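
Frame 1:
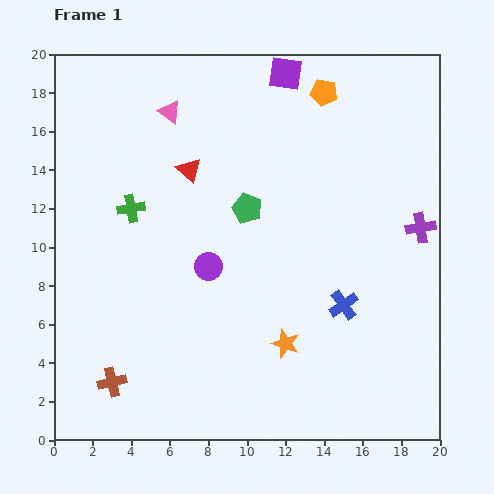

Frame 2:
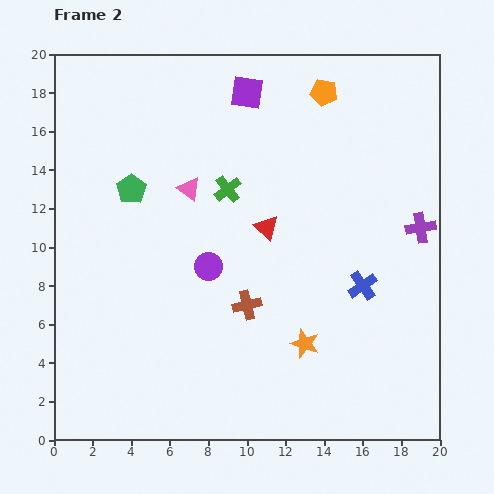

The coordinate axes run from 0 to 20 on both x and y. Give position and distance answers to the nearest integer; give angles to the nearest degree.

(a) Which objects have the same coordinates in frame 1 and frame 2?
the orange pentagon, the purple circle, the purple cross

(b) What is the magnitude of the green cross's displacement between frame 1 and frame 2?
5

The green cross moved from (4, 12) to (9, 13), a distance of √(5² + 1²) ≈ 5.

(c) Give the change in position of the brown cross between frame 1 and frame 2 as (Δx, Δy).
(7, 4)

The brown cross was at (3, 3) in frame 1 and (10, 7) in frame 2.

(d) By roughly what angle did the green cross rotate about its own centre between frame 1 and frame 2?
28° counter-clockwise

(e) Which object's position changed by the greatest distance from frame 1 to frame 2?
the brown cross

(moved 8; next 6)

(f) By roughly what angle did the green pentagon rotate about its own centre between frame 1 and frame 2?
15° clockwise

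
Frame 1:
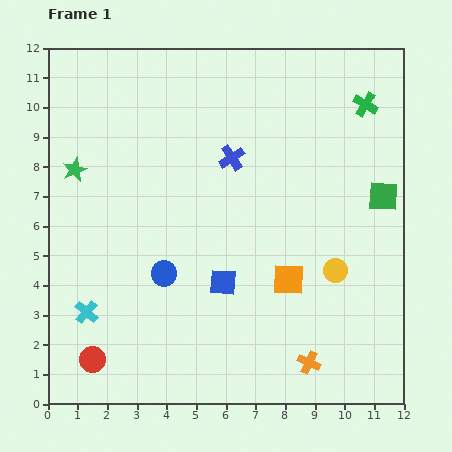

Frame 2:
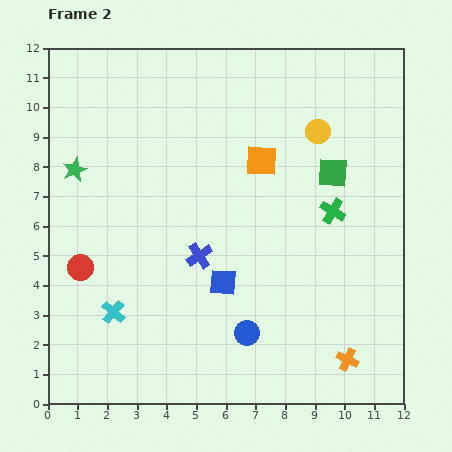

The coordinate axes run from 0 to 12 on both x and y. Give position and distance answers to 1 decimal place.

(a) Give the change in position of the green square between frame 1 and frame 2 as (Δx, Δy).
(-1.7, 0.8)

The green square was at (11.3, 7.0) in frame 1 and (9.6, 7.8) in frame 2.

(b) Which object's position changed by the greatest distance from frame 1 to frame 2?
the yellow circle

(moved 4.7; next 4.1)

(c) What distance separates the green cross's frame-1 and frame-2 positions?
3.8

The green cross moved from (10.7, 10.1) to (9.6, 6.5), a distance of √(1.1² + 3.6²) ≈ 3.8.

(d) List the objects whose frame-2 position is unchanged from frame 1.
the green star, the blue square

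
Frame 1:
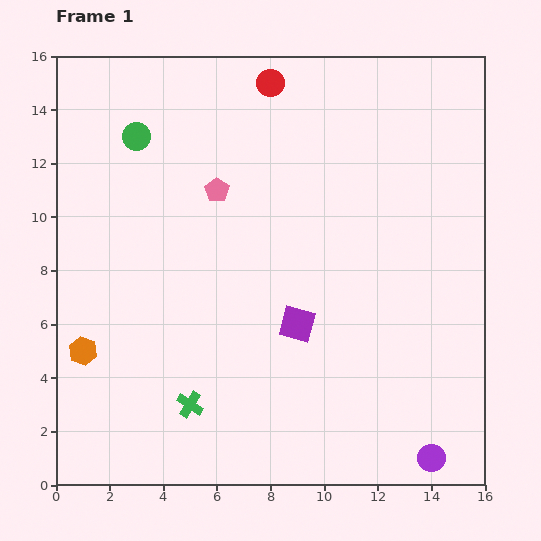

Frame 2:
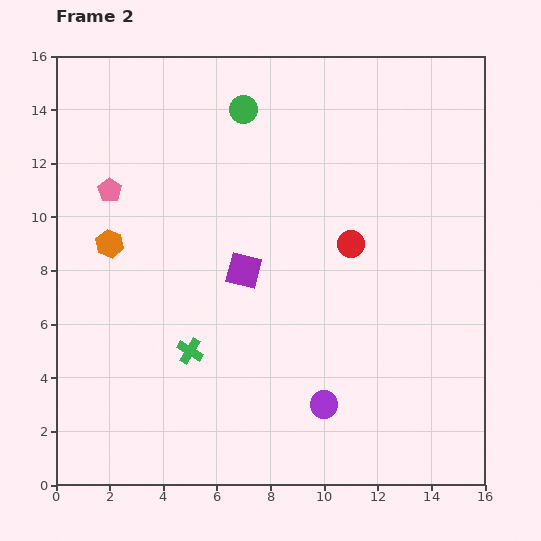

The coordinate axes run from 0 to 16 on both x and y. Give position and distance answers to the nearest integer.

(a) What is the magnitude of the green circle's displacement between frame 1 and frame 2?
4

The green circle moved from (3, 13) to (7, 14), a distance of √(4² + 1²) ≈ 4.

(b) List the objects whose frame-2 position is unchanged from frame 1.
none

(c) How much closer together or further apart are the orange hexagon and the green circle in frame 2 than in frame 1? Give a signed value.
-1

Distance in frame 1: 8. Distance in frame 2: 7.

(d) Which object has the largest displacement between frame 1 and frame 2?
the red circle

(moved 7; next 4)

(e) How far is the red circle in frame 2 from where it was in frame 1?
7

The red circle moved from (8, 15) to (11, 9), a distance of √(3² + 6²) ≈ 7.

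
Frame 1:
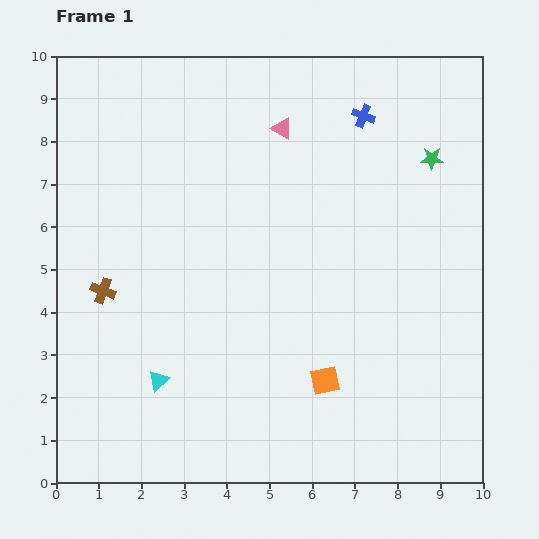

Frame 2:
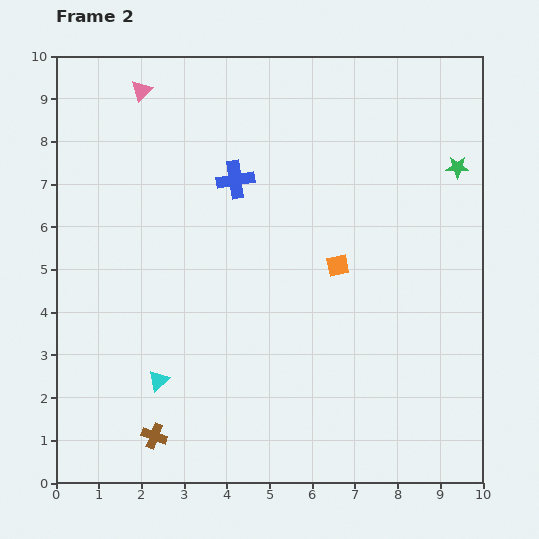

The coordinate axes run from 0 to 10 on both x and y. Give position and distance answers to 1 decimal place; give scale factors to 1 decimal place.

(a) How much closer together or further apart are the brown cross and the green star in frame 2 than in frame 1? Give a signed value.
+1.2

Distance in frame 1: 8.3. Distance in frame 2: 9.5.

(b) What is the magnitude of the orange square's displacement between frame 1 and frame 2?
2.7

The orange square moved from (6.3, 2.4) to (6.6, 5.1), a distance of √(0.3² + 2.7²) ≈ 2.7.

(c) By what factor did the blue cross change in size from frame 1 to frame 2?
1.6×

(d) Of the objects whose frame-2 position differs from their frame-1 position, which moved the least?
the green star

(moved 0.6)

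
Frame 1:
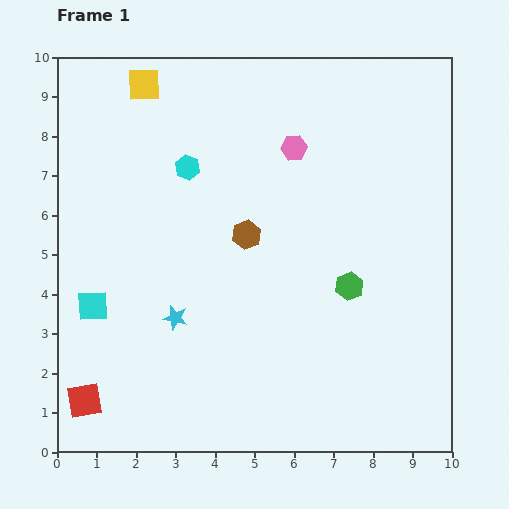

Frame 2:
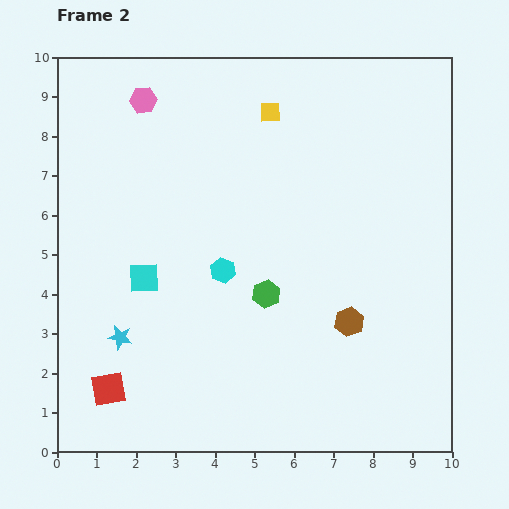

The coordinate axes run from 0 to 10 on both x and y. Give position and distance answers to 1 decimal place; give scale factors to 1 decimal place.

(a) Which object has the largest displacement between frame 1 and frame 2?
the pink hexagon

(moved 4.0; next 3.4)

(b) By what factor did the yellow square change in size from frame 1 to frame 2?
0.6×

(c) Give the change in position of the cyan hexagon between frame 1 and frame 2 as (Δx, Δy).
(0.9, -2.6)

The cyan hexagon was at (3.3, 7.2) in frame 1 and (4.2, 4.6) in frame 2.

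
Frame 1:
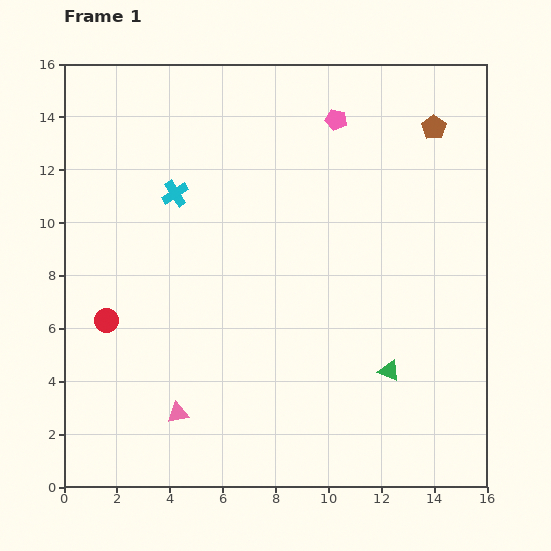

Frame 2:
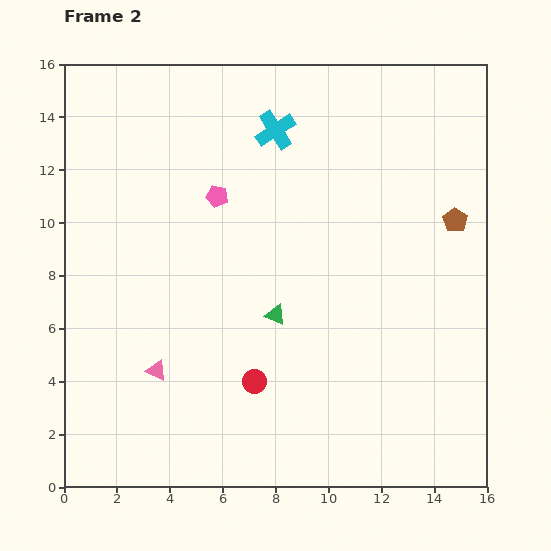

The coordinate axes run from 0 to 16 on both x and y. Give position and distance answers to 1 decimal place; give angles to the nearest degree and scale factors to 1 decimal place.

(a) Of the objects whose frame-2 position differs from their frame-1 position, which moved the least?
the pink triangle

(moved 1.8)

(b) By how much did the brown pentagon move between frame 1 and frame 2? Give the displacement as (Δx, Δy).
(0.8, -3.5)

The brown pentagon was at (14.0, 13.6) in frame 1 and (14.8, 10.1) in frame 2.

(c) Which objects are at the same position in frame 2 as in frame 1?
none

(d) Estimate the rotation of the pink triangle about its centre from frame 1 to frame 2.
36° clockwise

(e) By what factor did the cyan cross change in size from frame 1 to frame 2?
1.5×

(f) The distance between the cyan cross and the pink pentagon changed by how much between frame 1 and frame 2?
-3.4

Distance in frame 1: 6.7. Distance in frame 2: 3.3.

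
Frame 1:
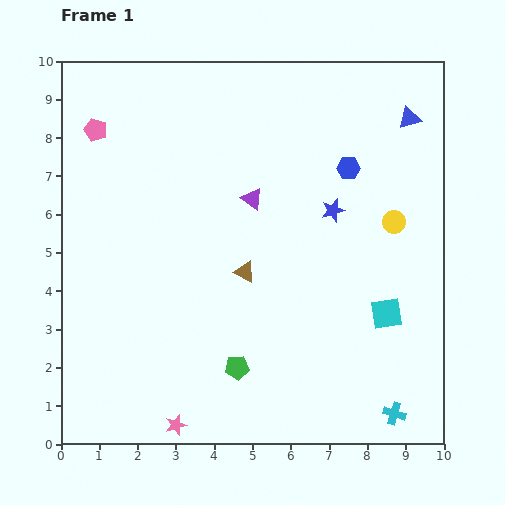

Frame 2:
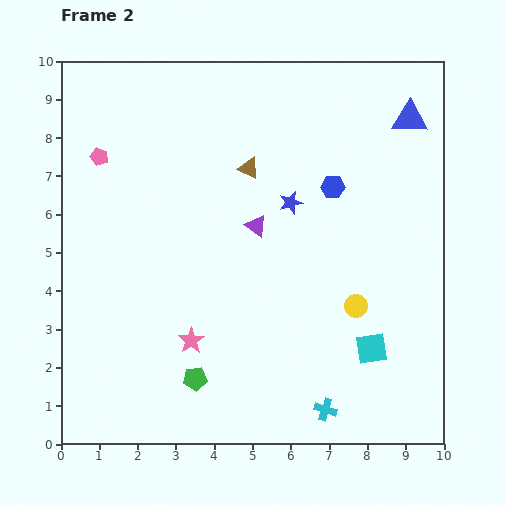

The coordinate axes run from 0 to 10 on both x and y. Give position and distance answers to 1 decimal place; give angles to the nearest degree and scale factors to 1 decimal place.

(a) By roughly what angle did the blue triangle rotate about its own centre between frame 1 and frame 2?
19° clockwise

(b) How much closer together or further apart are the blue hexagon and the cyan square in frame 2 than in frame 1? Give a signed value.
+0.4

Distance in frame 1: 3.9. Distance in frame 2: 4.3.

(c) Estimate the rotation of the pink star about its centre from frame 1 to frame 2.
17° counter-clockwise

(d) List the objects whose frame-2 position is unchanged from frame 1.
the blue triangle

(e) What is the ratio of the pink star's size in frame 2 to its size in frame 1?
1.3×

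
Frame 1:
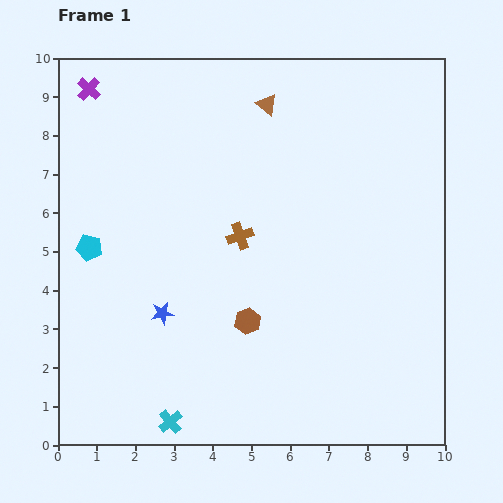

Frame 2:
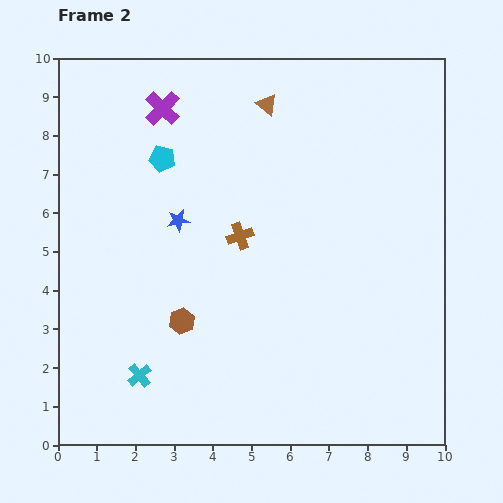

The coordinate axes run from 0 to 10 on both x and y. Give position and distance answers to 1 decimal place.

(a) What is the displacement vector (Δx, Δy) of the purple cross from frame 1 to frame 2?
(1.9, -0.5)

The purple cross was at (0.8, 9.2) in frame 1 and (2.7, 8.7) in frame 2.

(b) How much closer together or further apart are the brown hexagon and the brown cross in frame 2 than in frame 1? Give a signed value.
+0.5

Distance in frame 1: 2.2. Distance in frame 2: 2.7.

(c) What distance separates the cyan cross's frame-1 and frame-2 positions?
1.4

The cyan cross moved from (2.9, 0.6) to (2.1, 1.8), a distance of √(0.8² + 1.2²) ≈ 1.4.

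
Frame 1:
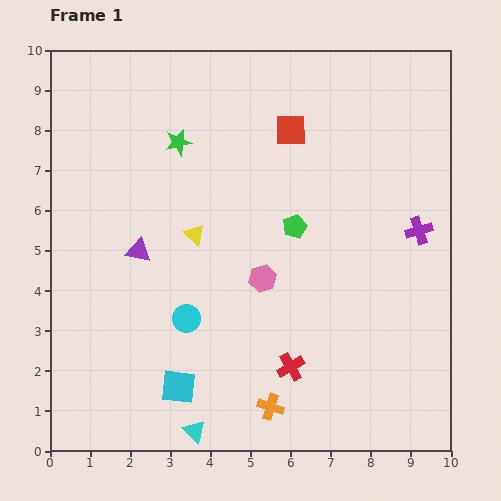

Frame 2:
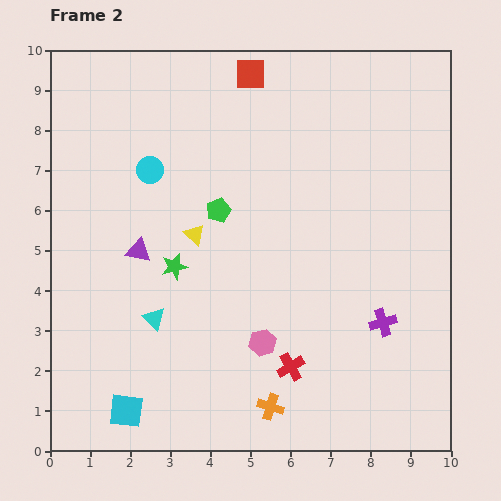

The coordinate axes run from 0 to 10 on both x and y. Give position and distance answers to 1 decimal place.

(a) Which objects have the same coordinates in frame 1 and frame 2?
the purple triangle, the yellow triangle, the red cross, the orange cross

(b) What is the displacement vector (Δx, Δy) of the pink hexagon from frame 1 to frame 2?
(0.0, -1.6)

The pink hexagon was at (5.3, 4.3) in frame 1 and (5.3, 2.7) in frame 2.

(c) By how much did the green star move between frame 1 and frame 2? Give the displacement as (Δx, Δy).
(-0.1, -3.1)

The green star was at (3.2, 7.7) in frame 1 and (3.1, 4.6) in frame 2.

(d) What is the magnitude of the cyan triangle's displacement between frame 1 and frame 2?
3.0

The cyan triangle moved from (3.6, 0.5) to (2.6, 3.3), a distance of √(1.0² + 2.8²) ≈ 3.0.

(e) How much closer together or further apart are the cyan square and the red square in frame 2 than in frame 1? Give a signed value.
+2.0

Distance in frame 1: 7.0. Distance in frame 2: 9.0.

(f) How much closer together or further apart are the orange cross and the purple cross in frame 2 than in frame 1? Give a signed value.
-2.2

Distance in frame 1: 5.7. Distance in frame 2: 3.5.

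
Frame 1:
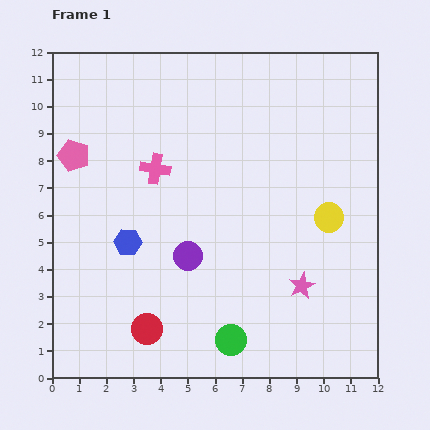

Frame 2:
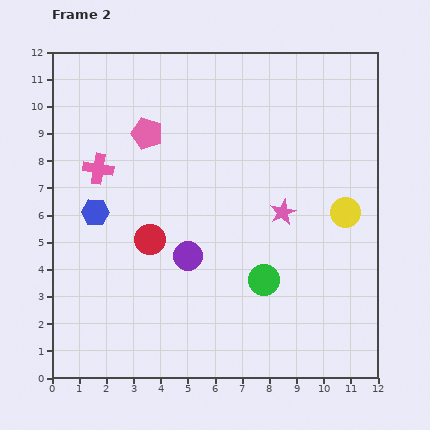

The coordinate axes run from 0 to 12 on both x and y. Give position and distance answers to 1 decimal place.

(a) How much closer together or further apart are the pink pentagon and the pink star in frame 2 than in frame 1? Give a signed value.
-3.9

Distance in frame 1: 9.7. Distance in frame 2: 5.8.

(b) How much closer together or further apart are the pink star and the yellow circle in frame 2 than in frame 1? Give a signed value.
-0.4

Distance in frame 1: 2.7. Distance in frame 2: 2.3.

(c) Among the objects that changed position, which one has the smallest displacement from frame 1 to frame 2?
the yellow circle

(moved 0.6)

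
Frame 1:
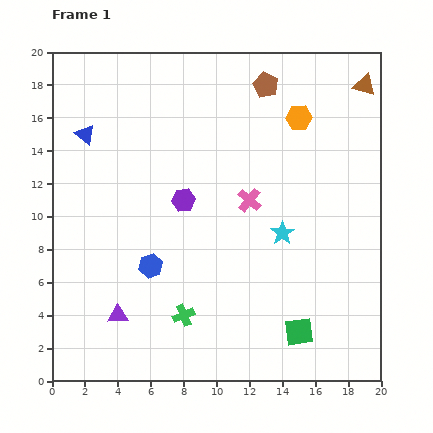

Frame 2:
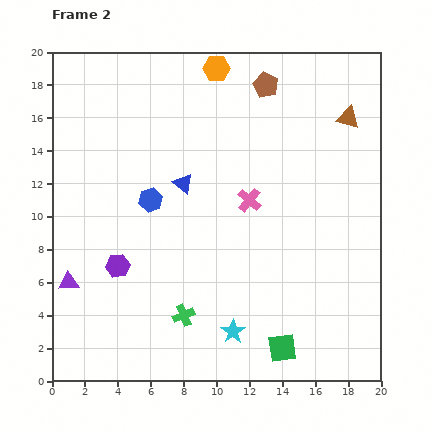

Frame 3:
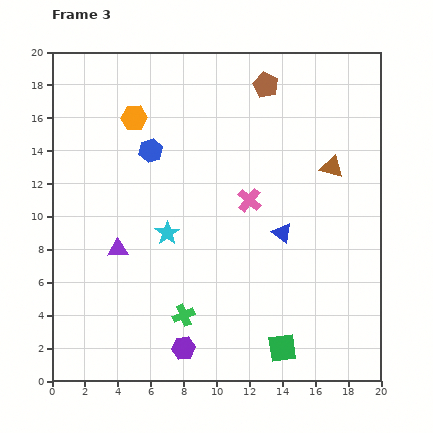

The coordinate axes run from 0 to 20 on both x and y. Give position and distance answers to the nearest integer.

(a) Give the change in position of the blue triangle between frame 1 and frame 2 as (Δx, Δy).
(6, -3)

The blue triangle was at (2, 15) in frame 1 and (8, 12) in frame 2.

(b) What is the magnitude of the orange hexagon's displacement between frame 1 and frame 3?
10

The orange hexagon moved from (15, 16) to (5, 16), a distance of √(10² + 0²) ≈ 10.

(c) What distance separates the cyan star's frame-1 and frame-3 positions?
7

The cyan star moved from (14, 9) to (7, 9), a distance of √(7² + 0²) ≈ 7.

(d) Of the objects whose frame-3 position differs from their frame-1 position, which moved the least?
the green square

(moved 1)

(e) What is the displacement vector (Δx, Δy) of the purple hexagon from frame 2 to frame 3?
(4, -5)

The purple hexagon was at (4, 7) in frame 2 and (8, 2) in frame 3.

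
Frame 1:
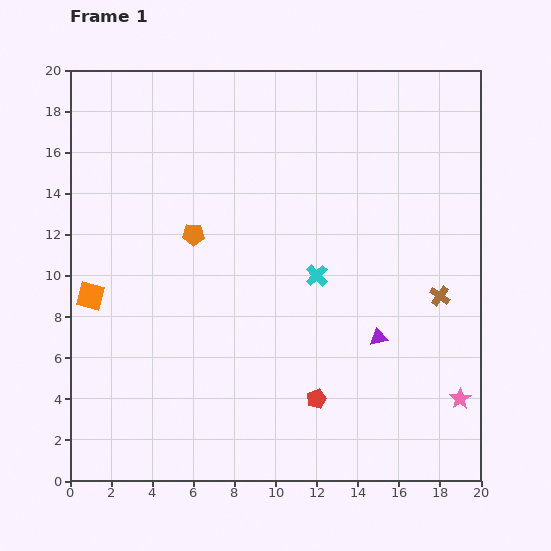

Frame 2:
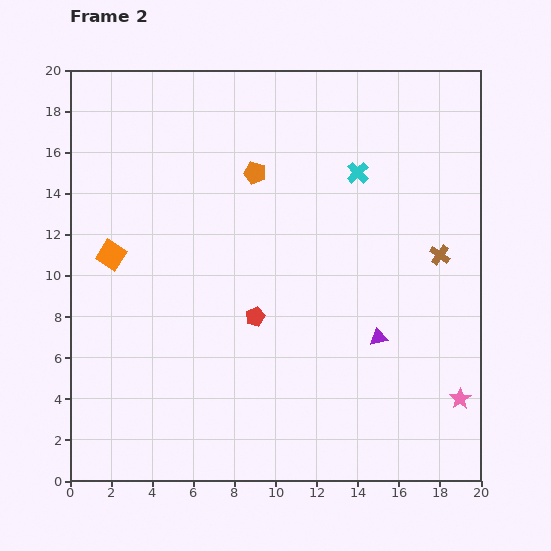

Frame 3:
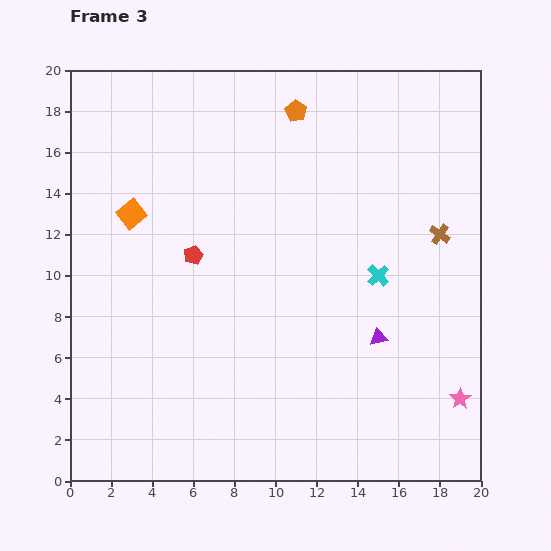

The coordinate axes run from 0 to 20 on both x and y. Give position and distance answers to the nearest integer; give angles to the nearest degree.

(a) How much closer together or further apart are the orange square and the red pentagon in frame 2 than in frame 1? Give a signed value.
-4

Distance in frame 1: 12. Distance in frame 2: 8.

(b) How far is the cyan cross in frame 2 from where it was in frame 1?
5

The cyan cross moved from (12, 10) to (14, 15), a distance of √(2² + 5²) ≈ 5.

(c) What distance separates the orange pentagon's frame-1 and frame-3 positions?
8

The orange pentagon moved from (6, 12) to (11, 18), a distance of √(5² + 6²) ≈ 8.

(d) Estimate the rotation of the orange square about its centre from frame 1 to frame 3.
37° clockwise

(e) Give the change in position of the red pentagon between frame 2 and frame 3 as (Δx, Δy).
(-3, 3)

The red pentagon was at (9, 8) in frame 2 and (6, 11) in frame 3.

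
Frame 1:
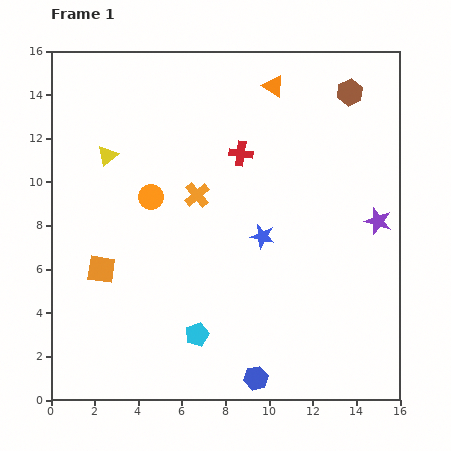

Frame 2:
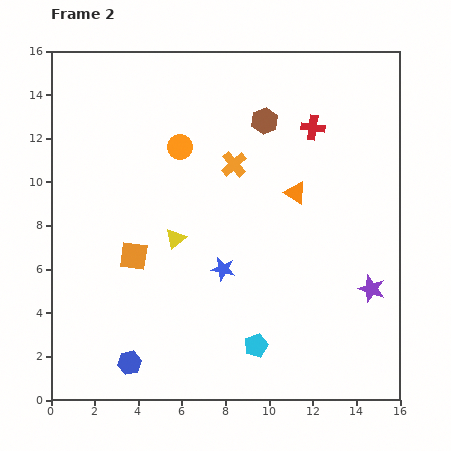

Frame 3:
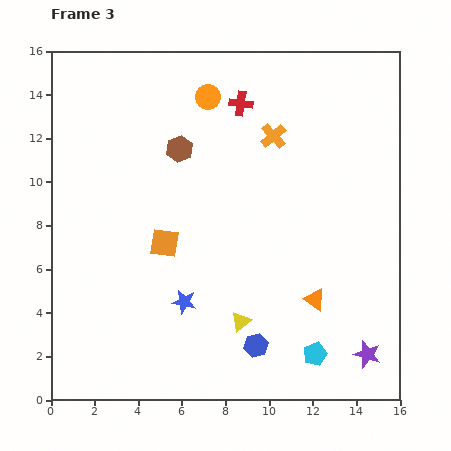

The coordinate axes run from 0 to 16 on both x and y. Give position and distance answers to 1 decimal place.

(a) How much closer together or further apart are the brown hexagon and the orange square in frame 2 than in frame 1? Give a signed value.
-5.4

Distance in frame 1: 14.0. Distance in frame 2: 8.6.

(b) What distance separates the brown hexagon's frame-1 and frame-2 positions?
4.1

The brown hexagon moved from (13.7, 14.1) to (9.8, 12.8), a distance of √(3.9² + 1.3²) ≈ 4.1.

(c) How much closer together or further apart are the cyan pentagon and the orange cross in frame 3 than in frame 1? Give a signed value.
+3.8

Distance in frame 1: 6.4. Distance in frame 3: 10.2.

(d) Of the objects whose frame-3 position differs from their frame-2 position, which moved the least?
the orange square

(moved 1.5)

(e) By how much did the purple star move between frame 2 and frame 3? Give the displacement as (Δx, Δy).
(-0.2, -3.0)

The purple star was at (14.7, 5.1) in frame 2 and (14.5, 2.1) in frame 3.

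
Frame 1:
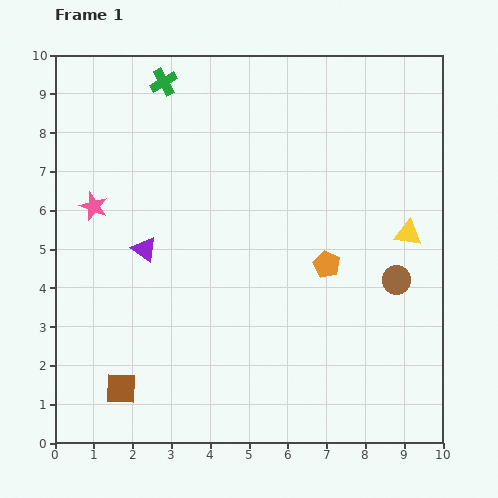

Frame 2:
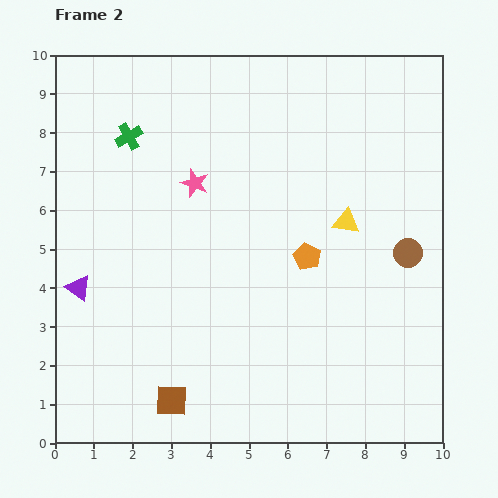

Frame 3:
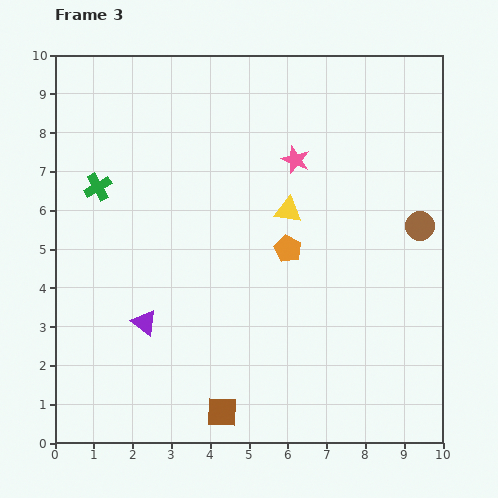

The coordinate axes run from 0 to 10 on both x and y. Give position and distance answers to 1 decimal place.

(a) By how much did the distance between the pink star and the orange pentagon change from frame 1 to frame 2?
-2.7

Distance in frame 1: 6.2. Distance in frame 2: 3.5.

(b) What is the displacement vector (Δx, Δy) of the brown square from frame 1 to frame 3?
(2.6, -0.6)

The brown square was at (1.7, 1.4) in frame 1 and (4.3, 0.8) in frame 3.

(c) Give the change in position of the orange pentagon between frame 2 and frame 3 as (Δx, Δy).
(-0.5, 0.2)

The orange pentagon was at (6.5, 4.8) in frame 2 and (6.0, 5.0) in frame 3.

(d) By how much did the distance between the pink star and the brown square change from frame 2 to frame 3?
+1.2

Distance in frame 2: 5.6. Distance in frame 3: 6.8.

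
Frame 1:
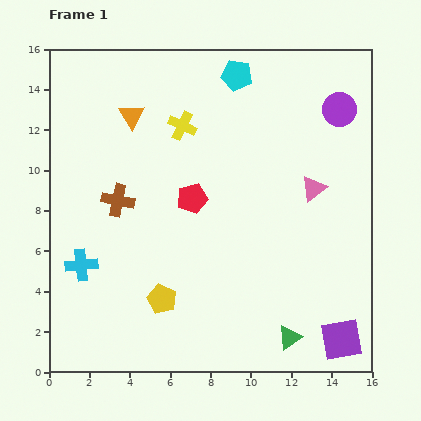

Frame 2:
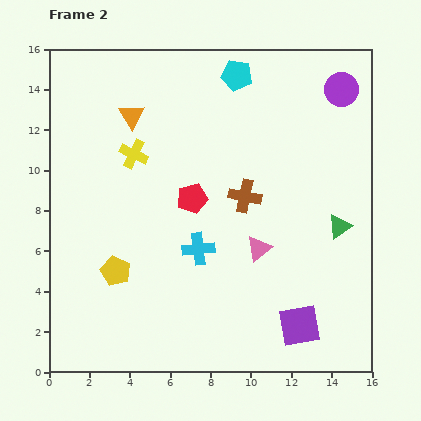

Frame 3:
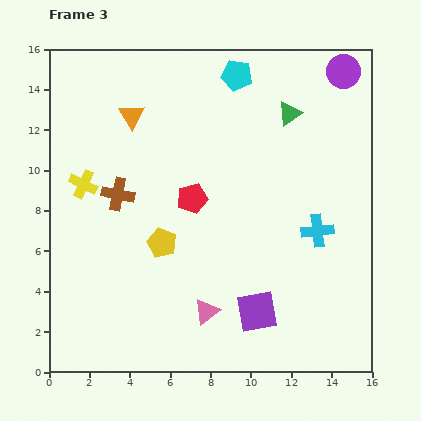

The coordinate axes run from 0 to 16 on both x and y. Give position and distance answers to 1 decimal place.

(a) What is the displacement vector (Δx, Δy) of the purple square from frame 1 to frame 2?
(-2.1, 0.7)

The purple square was at (14.5, 1.6) in frame 1 and (12.4, 2.3) in frame 2.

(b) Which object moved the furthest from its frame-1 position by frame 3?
the cyan cross

(moved 11.8; next 11.1)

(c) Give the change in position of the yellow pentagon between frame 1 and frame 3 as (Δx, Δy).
(0.0, 2.8)

The yellow pentagon was at (5.6, 3.6) in frame 1 and (5.6, 6.4) in frame 3.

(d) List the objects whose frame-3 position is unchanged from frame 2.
the red pentagon, the cyan pentagon, the orange triangle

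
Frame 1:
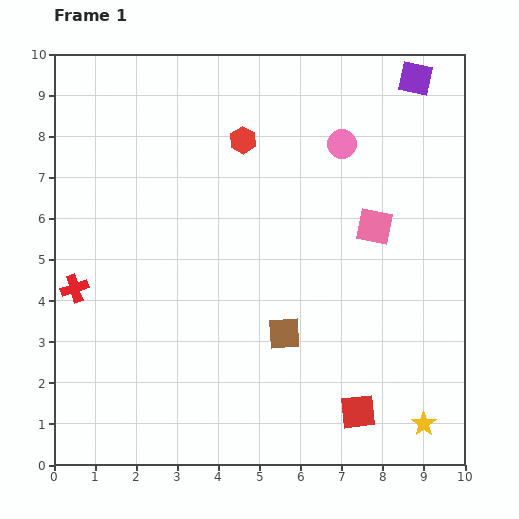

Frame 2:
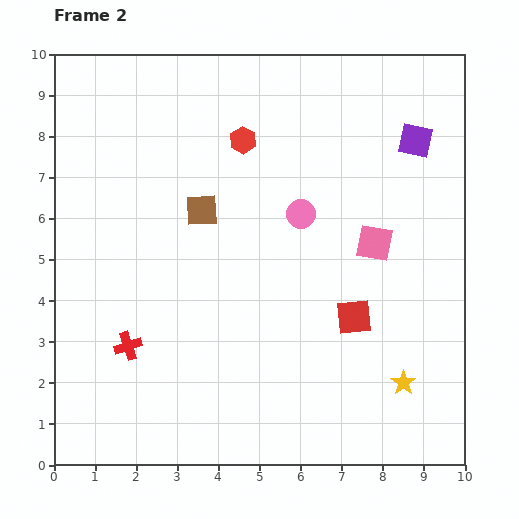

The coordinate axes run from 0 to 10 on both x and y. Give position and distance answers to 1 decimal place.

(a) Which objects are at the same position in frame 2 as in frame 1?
the red hexagon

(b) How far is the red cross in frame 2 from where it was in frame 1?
1.9

The red cross moved from (0.5, 4.3) to (1.8, 2.9), a distance of √(1.3² + 1.4²) ≈ 1.9.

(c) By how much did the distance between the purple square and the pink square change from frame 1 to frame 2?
-1.0

Distance in frame 1: 3.7. Distance in frame 2: 2.7.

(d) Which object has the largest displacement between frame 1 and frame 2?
the brown square

(moved 3.6; next 2.3)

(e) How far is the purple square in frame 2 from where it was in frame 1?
1.5

The purple square moved from (8.8, 9.4) to (8.8, 7.9), a distance of √(0.0² + 1.5²) ≈ 1.5.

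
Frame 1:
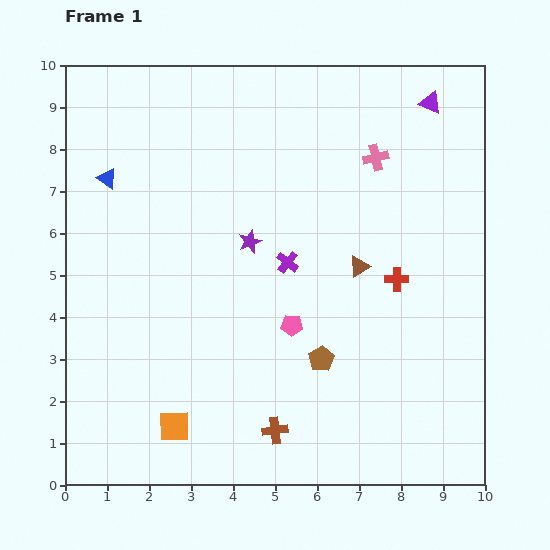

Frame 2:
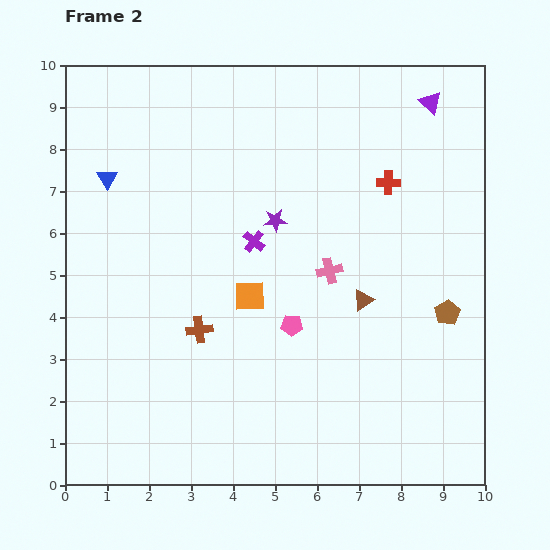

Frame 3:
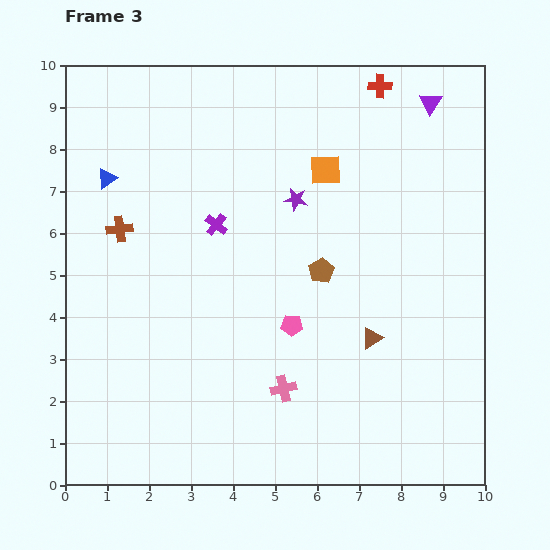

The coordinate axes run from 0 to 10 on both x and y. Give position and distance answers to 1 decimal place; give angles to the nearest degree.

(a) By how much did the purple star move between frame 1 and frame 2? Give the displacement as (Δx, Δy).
(0.6, 0.5)

The purple star was at (4.4, 5.8) in frame 1 and (5.0, 6.3) in frame 2.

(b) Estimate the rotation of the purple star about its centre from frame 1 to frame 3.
31° clockwise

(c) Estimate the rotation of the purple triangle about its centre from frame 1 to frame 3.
38° clockwise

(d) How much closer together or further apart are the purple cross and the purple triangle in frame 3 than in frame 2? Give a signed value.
+0.6

Distance in frame 2: 5.3. Distance in frame 3: 5.9.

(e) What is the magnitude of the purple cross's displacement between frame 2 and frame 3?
1.0

The purple cross moved from (4.5, 5.8) to (3.6, 6.2), a distance of √(0.9² + 0.4²) ≈ 1.0.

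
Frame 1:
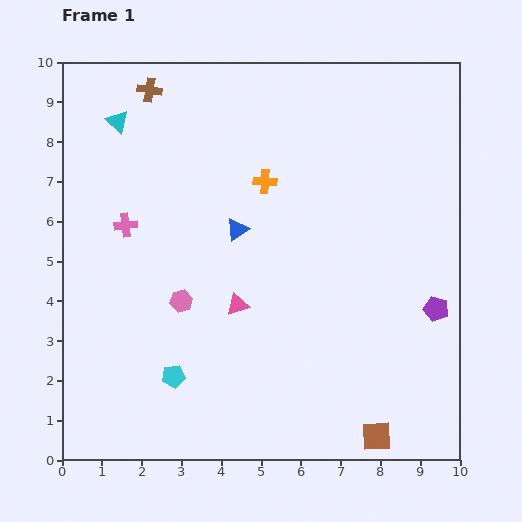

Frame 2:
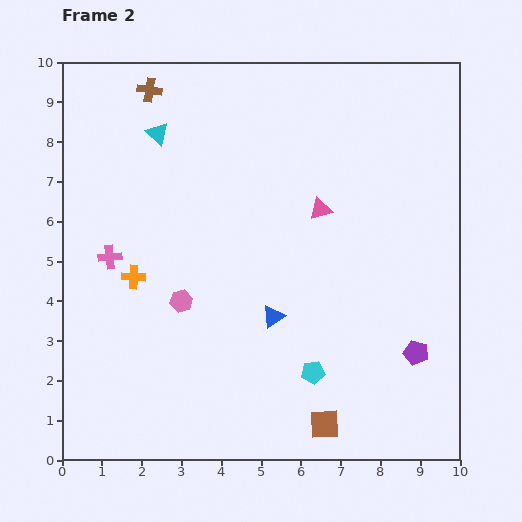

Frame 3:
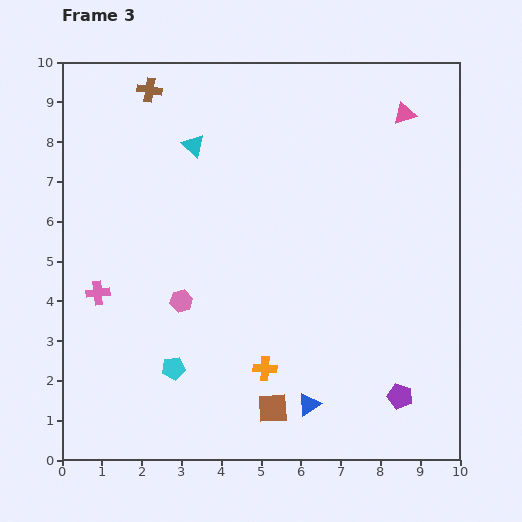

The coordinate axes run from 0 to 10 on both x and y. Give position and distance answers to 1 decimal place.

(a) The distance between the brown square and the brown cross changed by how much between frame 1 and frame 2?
-0.9

Distance in frame 1: 10.4. Distance in frame 2: 9.5.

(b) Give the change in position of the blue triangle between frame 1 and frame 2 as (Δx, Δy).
(0.9, -2.2)

The blue triangle was at (4.4, 5.8) in frame 1 and (5.3, 3.6) in frame 2.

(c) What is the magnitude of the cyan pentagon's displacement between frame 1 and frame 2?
3.5

The cyan pentagon moved from (2.8, 2.1) to (6.3, 2.2), a distance of √(3.5² + 0.1²) ≈ 3.5.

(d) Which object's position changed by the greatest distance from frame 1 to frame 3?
the pink triangle

(moved 6.4; next 4.8)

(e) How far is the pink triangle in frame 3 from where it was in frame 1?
6.4

The pink triangle moved from (4.4, 3.9) to (8.6, 8.7), a distance of √(4.2² + 4.8²) ≈ 6.4.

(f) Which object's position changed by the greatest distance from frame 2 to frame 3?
the orange cross

(moved 4.0; next 3.5)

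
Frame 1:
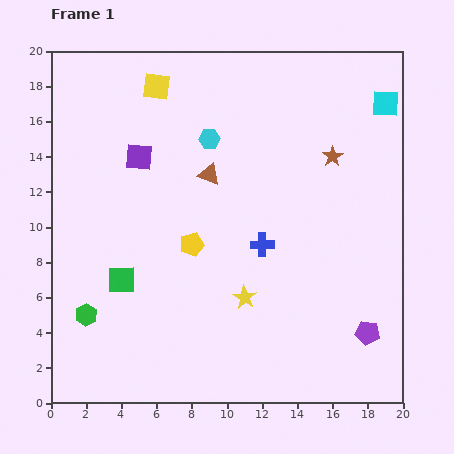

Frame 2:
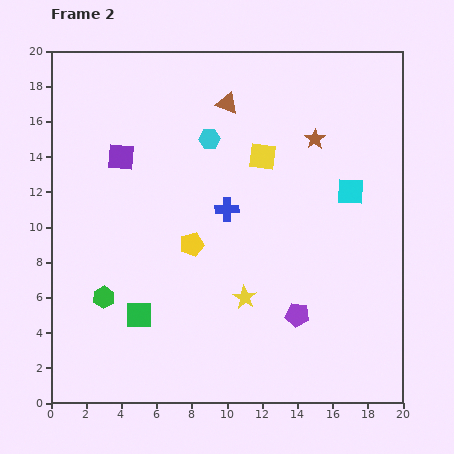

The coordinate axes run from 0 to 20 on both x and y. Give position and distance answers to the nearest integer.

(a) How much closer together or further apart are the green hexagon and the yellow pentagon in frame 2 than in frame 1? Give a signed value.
-1

Distance in frame 1: 7. Distance in frame 2: 6.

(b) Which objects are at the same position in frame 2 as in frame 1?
the cyan hexagon, the yellow pentagon, the yellow star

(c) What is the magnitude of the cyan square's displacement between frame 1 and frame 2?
5

The cyan square moved from (19, 17) to (17, 12), a distance of √(2² + 5²) ≈ 5.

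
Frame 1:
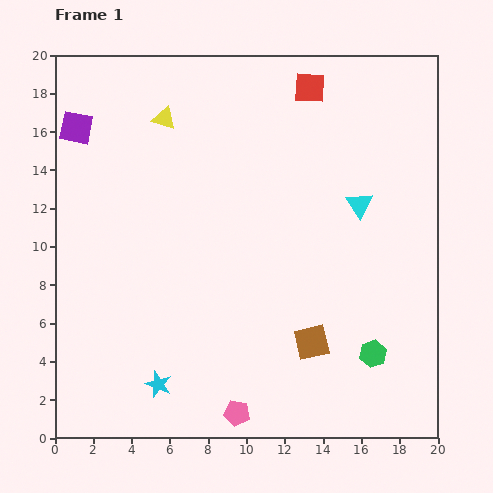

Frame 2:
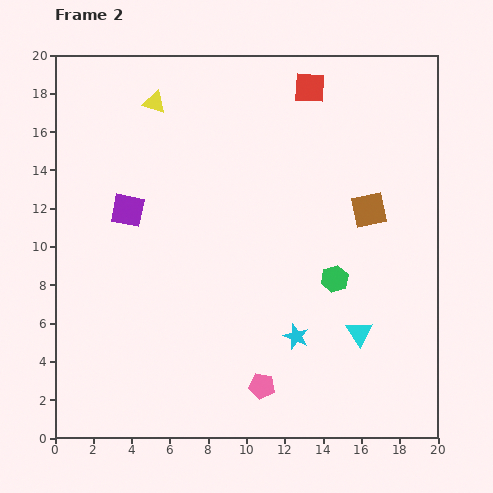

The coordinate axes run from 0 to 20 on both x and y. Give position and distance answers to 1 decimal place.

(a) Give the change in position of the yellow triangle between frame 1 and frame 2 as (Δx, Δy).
(-0.5, 0.8)

The yellow triangle was at (5.7, 16.7) in frame 1 and (5.2, 17.5) in frame 2.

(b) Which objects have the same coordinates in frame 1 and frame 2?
the red square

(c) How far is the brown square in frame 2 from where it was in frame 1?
7.5

The brown square moved from (13.4, 5.0) to (16.4, 11.9), a distance of √(3.0² + 6.9²) ≈ 7.5.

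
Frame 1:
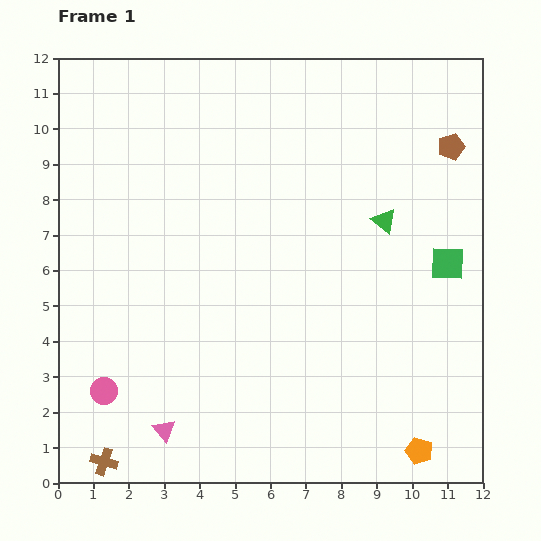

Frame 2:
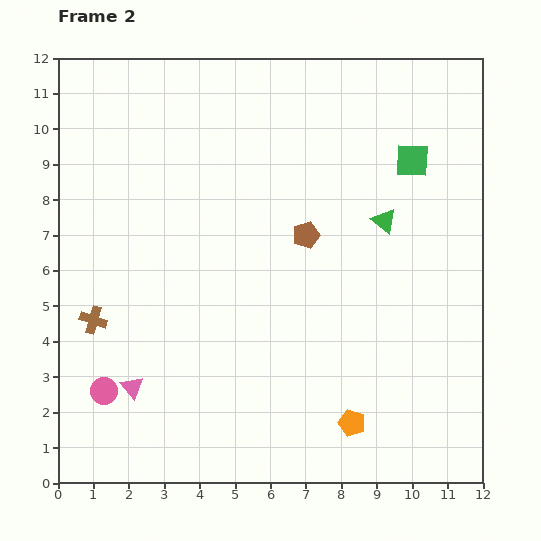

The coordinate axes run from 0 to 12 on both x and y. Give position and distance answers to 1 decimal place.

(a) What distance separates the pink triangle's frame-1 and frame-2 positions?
1.5

The pink triangle moved from (3.0, 1.5) to (2.1, 2.7), a distance of √(0.9² + 1.2²) ≈ 1.5.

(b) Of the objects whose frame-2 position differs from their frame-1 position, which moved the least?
the pink triangle

(moved 1.5)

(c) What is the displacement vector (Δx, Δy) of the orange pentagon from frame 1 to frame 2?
(-1.9, 0.8)

The orange pentagon was at (10.2, 0.9) in frame 1 and (8.3, 1.7) in frame 2.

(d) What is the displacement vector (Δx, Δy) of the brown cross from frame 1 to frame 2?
(-0.3, 4.0)

The brown cross was at (1.3, 0.6) in frame 1 and (1.0, 4.6) in frame 2.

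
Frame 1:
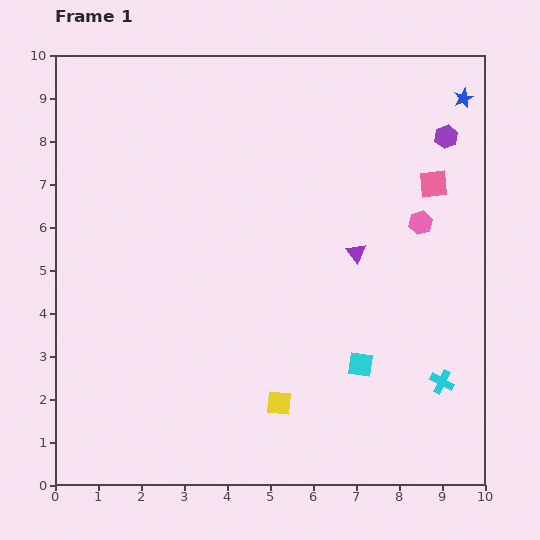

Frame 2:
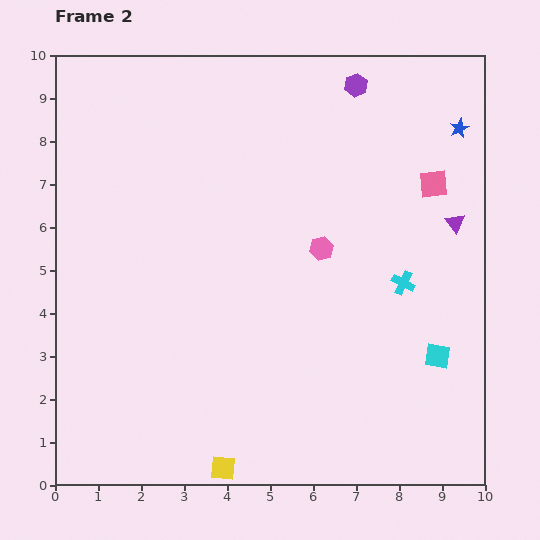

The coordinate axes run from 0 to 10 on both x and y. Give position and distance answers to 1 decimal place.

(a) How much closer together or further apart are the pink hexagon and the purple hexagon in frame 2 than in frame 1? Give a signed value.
+1.8

Distance in frame 1: 2.1. Distance in frame 2: 3.9.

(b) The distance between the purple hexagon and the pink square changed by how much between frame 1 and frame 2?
+1.8

Distance in frame 1: 1.1. Distance in frame 2: 2.9.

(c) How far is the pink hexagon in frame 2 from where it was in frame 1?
2.4

The pink hexagon moved from (8.5, 6.1) to (6.2, 5.5), a distance of √(2.3² + 0.6²) ≈ 2.4.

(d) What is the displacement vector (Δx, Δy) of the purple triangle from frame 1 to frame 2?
(2.3, 0.7)

The purple triangle was at (7.0, 5.4) in frame 1 and (9.3, 6.1) in frame 2.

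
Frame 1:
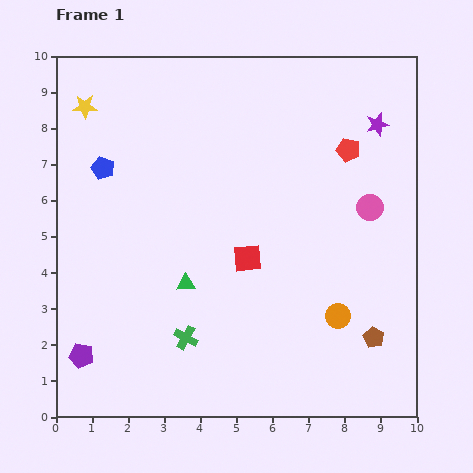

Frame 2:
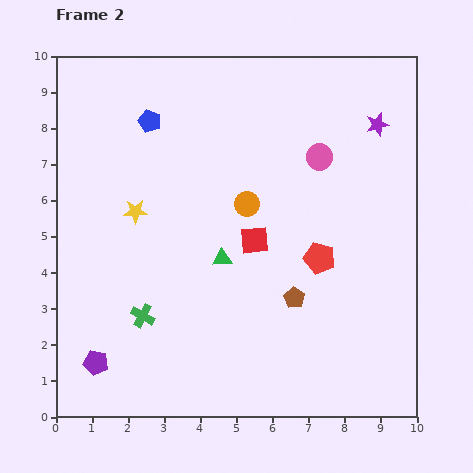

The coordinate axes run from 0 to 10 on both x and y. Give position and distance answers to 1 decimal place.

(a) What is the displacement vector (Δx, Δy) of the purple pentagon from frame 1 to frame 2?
(0.4, -0.2)

The purple pentagon was at (0.7, 1.7) in frame 1 and (1.1, 1.5) in frame 2.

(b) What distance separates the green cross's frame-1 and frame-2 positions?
1.3

The green cross moved from (3.6, 2.2) to (2.4, 2.8), a distance of √(1.2² + 0.6²) ≈ 1.3.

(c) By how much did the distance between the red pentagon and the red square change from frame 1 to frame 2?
-2.2

Distance in frame 1: 4.1. Distance in frame 2: 1.9.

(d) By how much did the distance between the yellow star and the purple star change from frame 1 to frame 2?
-1.0

Distance in frame 1: 8.1. Distance in frame 2: 7.1.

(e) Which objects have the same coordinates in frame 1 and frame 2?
the purple star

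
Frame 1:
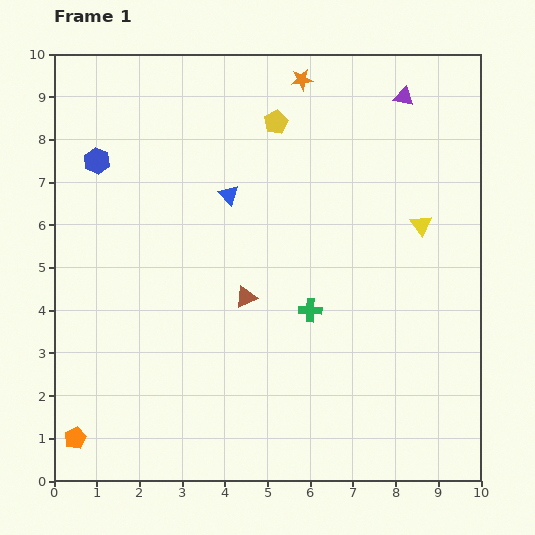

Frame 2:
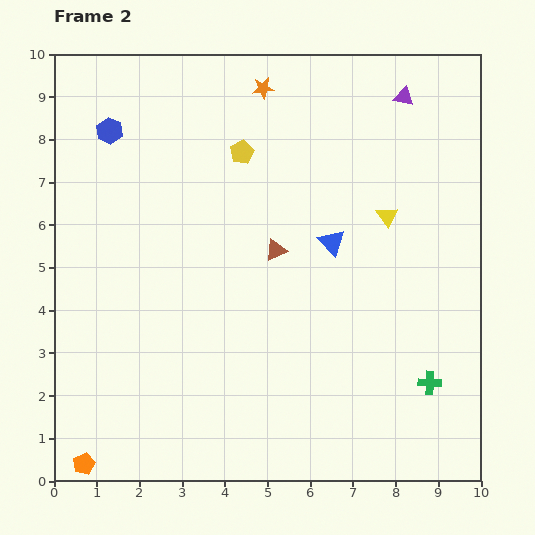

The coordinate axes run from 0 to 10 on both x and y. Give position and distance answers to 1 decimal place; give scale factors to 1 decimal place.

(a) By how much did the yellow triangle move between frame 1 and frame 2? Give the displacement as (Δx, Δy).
(-0.8, 0.2)

The yellow triangle was at (8.6, 6.0) in frame 1 and (7.8, 6.2) in frame 2.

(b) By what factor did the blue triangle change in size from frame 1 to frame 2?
1.3×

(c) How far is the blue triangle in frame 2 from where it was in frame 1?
2.6

The blue triangle moved from (4.1, 6.7) to (6.5, 5.6), a distance of √(2.4² + 1.1²) ≈ 2.6.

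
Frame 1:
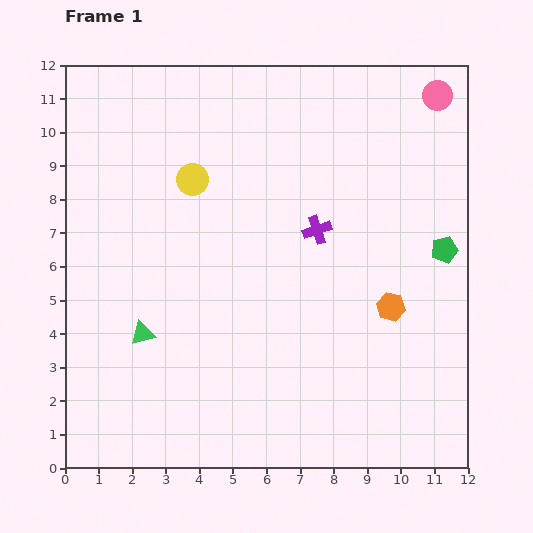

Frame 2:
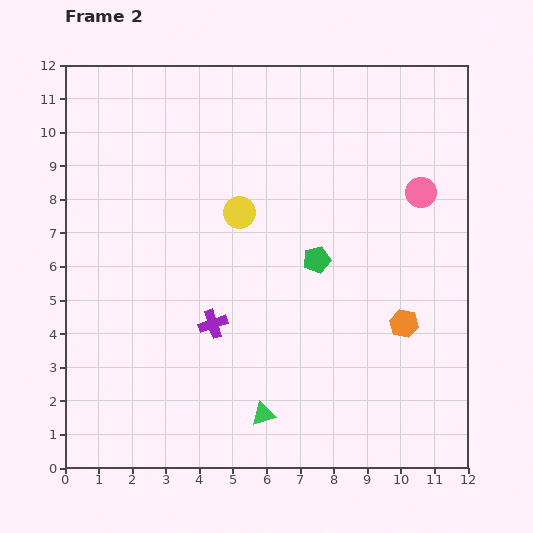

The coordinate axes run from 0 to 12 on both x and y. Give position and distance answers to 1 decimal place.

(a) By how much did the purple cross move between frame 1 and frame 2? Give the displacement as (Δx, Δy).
(-3.1, -2.8)

The purple cross was at (7.5, 7.1) in frame 1 and (4.4, 4.3) in frame 2.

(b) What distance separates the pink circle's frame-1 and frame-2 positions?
2.9

The pink circle moved from (11.1, 11.1) to (10.6, 8.2), a distance of √(0.5² + 2.9²) ≈ 2.9.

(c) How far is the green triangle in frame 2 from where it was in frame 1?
4.3

The green triangle moved from (2.3, 4.0) to (5.9, 1.6), a distance of √(3.6² + 2.4²) ≈ 4.3.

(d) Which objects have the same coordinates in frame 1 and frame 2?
none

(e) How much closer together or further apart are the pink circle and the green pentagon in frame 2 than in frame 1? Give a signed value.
-0.9

Distance in frame 1: 4.6. Distance in frame 2: 3.7.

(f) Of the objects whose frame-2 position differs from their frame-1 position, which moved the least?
the orange hexagon

(moved 0.6)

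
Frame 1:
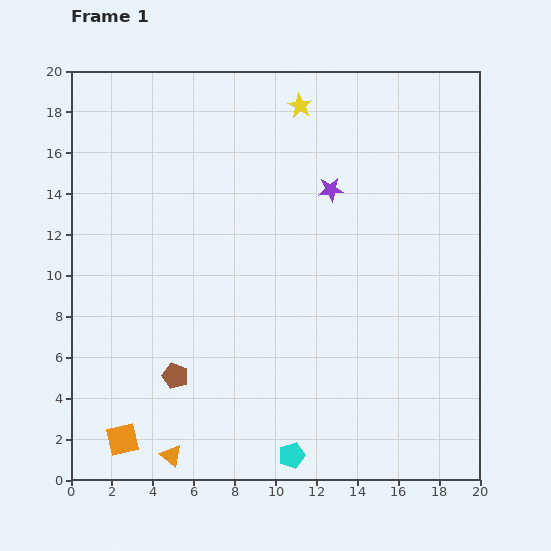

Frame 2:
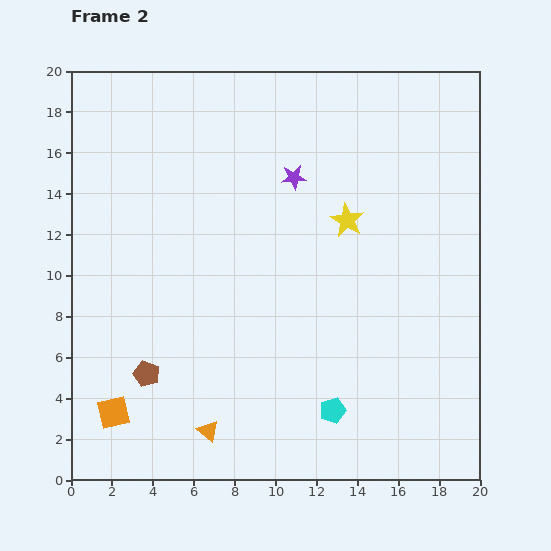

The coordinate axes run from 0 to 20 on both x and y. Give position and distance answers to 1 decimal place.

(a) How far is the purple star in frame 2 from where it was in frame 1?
1.9

The purple star moved from (12.7, 14.2) to (10.9, 14.8), a distance of √(1.8² + 0.6²) ≈ 1.9.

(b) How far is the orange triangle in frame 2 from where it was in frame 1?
2.2

The orange triangle moved from (4.9, 1.2) to (6.7, 2.4), a distance of √(1.8² + 1.2²) ≈ 2.2.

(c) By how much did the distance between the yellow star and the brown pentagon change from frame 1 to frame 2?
-2.2

Distance in frame 1: 14.5. Distance in frame 2: 12.3.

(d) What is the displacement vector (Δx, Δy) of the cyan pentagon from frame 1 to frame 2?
(2.0, 2.2)

The cyan pentagon was at (10.8, 1.2) in frame 1 and (12.8, 3.4) in frame 2.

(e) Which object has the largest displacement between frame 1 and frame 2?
the yellow star

(moved 6.1; next 3.0)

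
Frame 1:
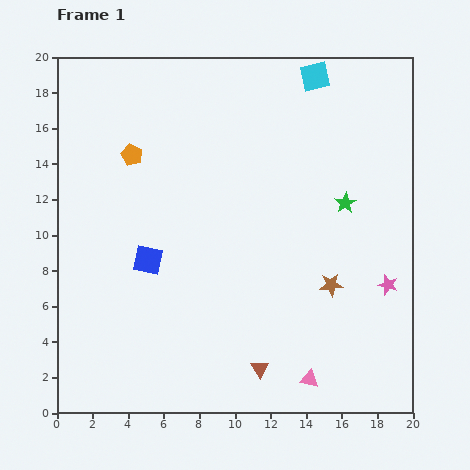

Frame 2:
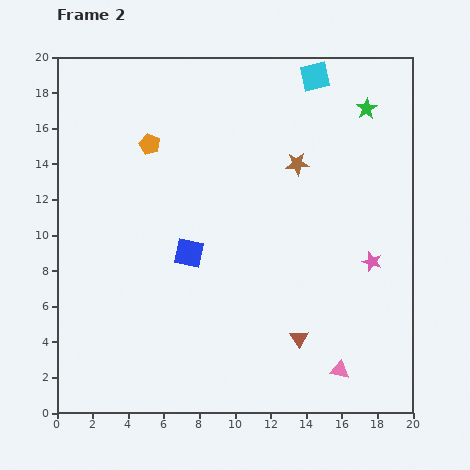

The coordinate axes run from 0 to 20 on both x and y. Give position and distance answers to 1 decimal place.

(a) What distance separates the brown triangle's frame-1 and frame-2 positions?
2.8

The brown triangle moved from (11.4, 2.5) to (13.6, 4.2), a distance of √(2.2² + 1.7²) ≈ 2.8.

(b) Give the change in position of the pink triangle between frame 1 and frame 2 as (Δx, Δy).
(1.7, 0.5)

The pink triangle was at (14.2, 1.9) in frame 1 and (15.9, 2.4) in frame 2.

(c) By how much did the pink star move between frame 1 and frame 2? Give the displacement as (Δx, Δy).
(-0.9, 1.3)

The pink star was at (18.6, 7.2) in frame 1 and (17.7, 8.5) in frame 2.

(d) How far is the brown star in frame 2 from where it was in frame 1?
7.1

The brown star moved from (15.4, 7.2) to (13.5, 14.0), a distance of √(1.9² + 6.8²) ≈ 7.1.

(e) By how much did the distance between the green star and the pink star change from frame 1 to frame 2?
+3.4

Distance in frame 1: 5.2. Distance in frame 2: 8.6.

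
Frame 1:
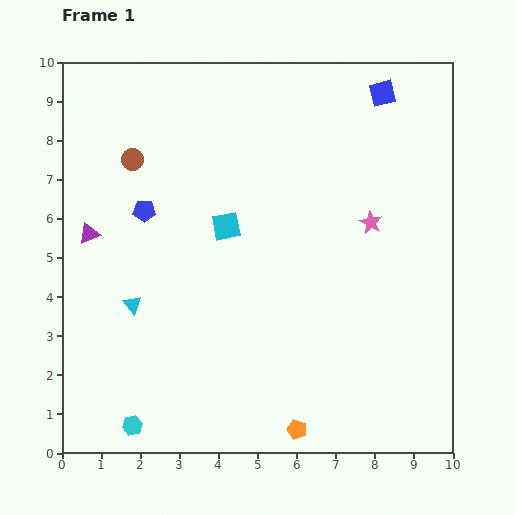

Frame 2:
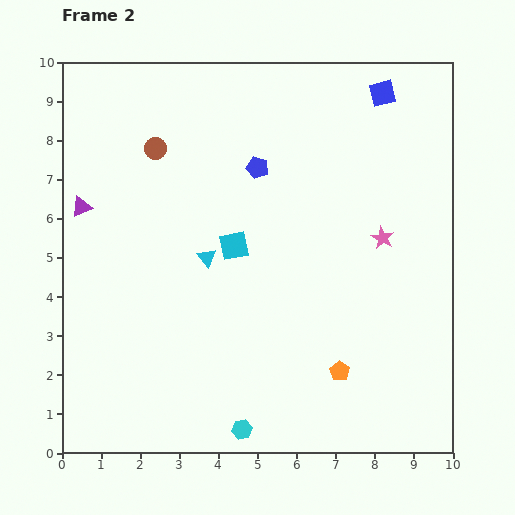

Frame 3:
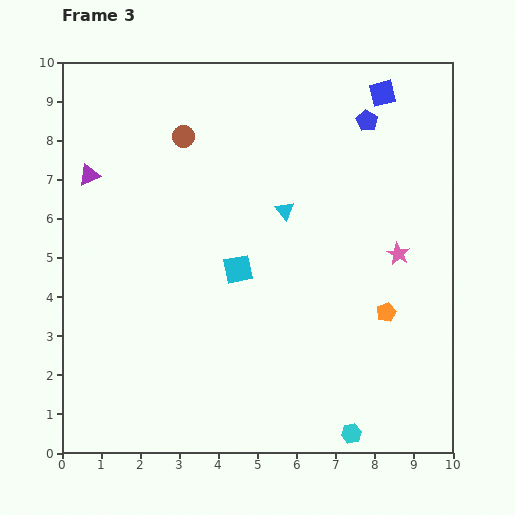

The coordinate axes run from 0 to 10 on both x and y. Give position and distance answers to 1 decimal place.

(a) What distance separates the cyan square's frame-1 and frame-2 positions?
0.5

The cyan square moved from (4.2, 5.8) to (4.4, 5.3), a distance of √(0.2² + 0.5²) ≈ 0.5.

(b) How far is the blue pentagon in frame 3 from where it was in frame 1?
6.1

The blue pentagon moved from (2.1, 6.2) to (7.8, 8.5), a distance of √(5.7² + 2.3²) ≈ 6.1.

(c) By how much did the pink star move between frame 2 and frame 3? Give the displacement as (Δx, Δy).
(0.4, -0.4)

The pink star was at (8.2, 5.5) in frame 2 and (8.6, 5.1) in frame 3.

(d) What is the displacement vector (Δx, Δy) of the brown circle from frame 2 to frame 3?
(0.7, 0.3)

The brown circle was at (2.4, 7.8) in frame 2 and (3.1, 8.1) in frame 3.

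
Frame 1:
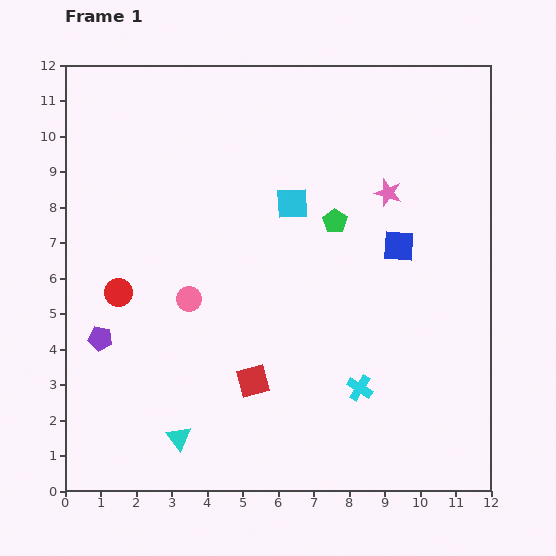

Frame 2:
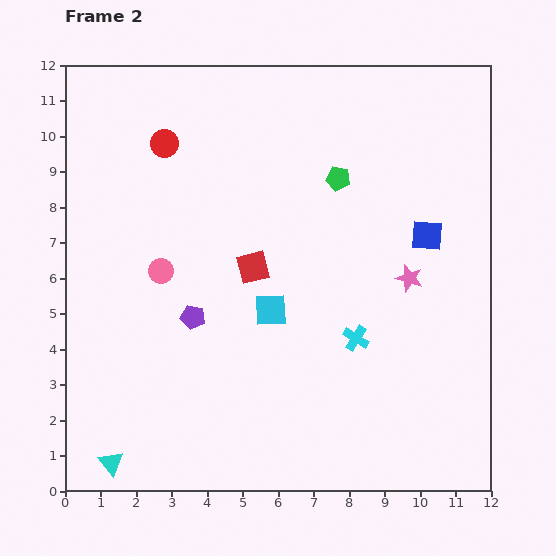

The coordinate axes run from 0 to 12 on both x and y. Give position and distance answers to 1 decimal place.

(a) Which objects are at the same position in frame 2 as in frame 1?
none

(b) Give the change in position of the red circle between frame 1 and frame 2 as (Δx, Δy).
(1.3, 4.2)

The red circle was at (1.5, 5.6) in frame 1 and (2.8, 9.8) in frame 2.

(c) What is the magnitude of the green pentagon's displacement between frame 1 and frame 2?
1.2

The green pentagon moved from (7.6, 7.6) to (7.7, 8.8), a distance of √(0.1² + 1.2²) ≈ 1.2.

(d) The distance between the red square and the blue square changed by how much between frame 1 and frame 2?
-0.6

Distance in frame 1: 5.6. Distance in frame 2: 5.0.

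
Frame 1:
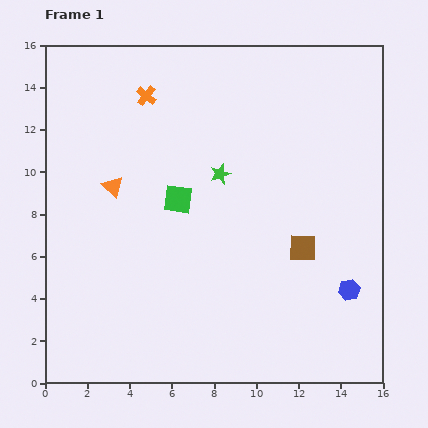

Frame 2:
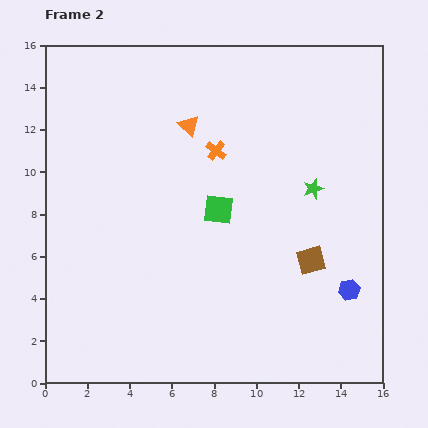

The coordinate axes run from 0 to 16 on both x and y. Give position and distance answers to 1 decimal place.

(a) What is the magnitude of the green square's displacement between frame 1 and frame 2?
2.0

The green square moved from (6.3, 8.7) to (8.2, 8.2), a distance of √(1.9² + 0.5²) ≈ 2.0.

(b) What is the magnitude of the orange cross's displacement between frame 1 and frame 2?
4.2

The orange cross moved from (4.8, 13.6) to (8.1, 11.0), a distance of √(3.3² + 2.6²) ≈ 4.2.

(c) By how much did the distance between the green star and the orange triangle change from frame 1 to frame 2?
+1.5

Distance in frame 1: 5.1. Distance in frame 2: 6.6.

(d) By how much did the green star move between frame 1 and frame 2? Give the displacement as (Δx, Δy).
(4.4, -0.7)

The green star was at (8.3, 9.9) in frame 1 and (12.7, 9.2) in frame 2.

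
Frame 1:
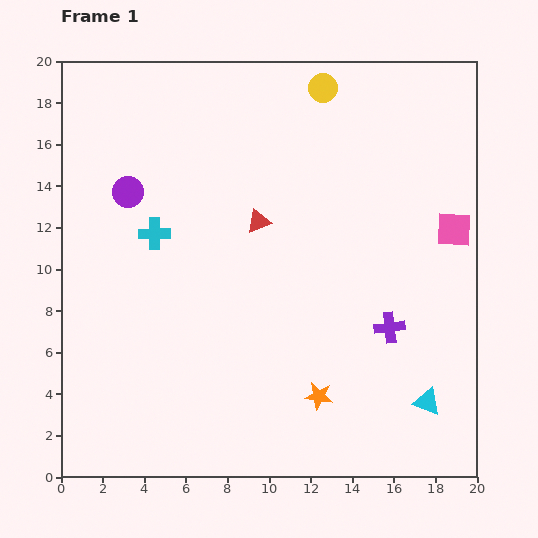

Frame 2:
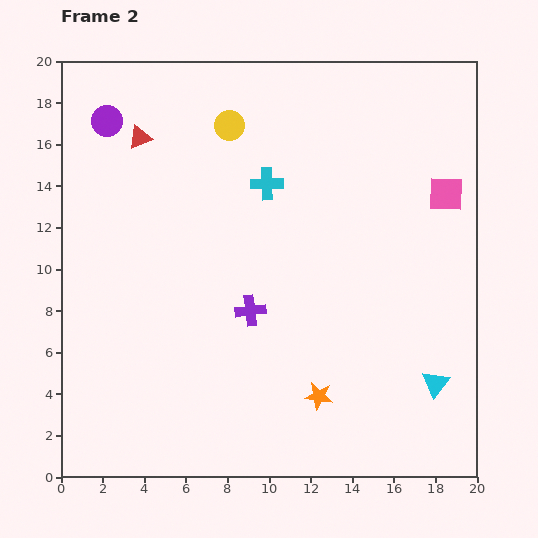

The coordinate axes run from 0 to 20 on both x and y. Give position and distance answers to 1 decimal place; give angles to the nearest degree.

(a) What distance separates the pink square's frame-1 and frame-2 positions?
1.7

The pink square moved from (18.9, 11.9) to (18.5, 13.6), a distance of √(0.4² + 1.7²) ≈ 1.7.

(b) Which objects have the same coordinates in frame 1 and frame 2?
the orange star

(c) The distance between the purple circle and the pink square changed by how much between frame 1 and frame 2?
+0.9

Distance in frame 1: 15.8. Distance in frame 2: 16.7.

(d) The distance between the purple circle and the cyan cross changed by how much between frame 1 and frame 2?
+5.9

Distance in frame 1: 2.4. Distance in frame 2: 8.3.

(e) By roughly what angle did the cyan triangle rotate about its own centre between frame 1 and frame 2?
47° clockwise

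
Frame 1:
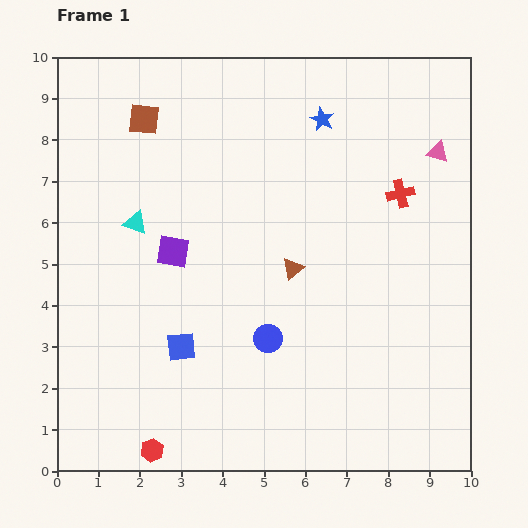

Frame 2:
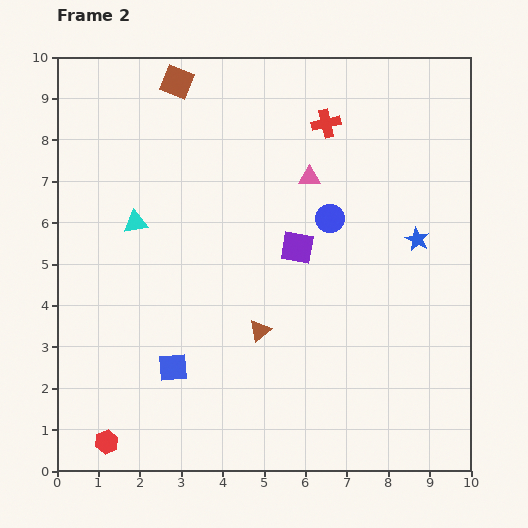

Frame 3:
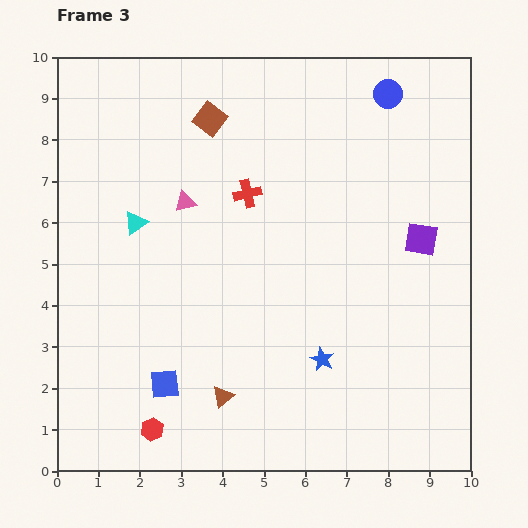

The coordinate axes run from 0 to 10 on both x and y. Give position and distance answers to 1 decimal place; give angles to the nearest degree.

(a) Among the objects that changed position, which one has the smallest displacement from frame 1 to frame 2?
the blue square

(moved 0.5)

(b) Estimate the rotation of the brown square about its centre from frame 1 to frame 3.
31° clockwise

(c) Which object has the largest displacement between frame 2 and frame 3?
the blue star

(moved 3.7; next 3.3)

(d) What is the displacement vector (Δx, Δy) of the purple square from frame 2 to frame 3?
(3.0, 0.2)

The purple square was at (5.8, 5.4) in frame 2 and (8.8, 5.6) in frame 3.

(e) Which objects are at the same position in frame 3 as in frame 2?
the cyan triangle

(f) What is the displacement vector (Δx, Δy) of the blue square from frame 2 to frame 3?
(-0.2, -0.4)

The blue square was at (2.8, 2.5) in frame 2 and (2.6, 2.1) in frame 3.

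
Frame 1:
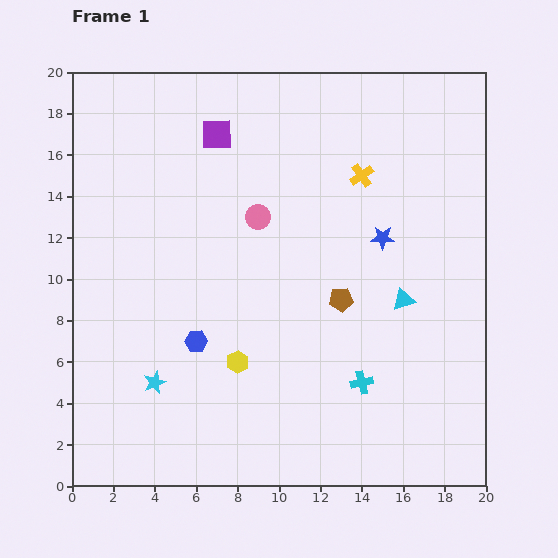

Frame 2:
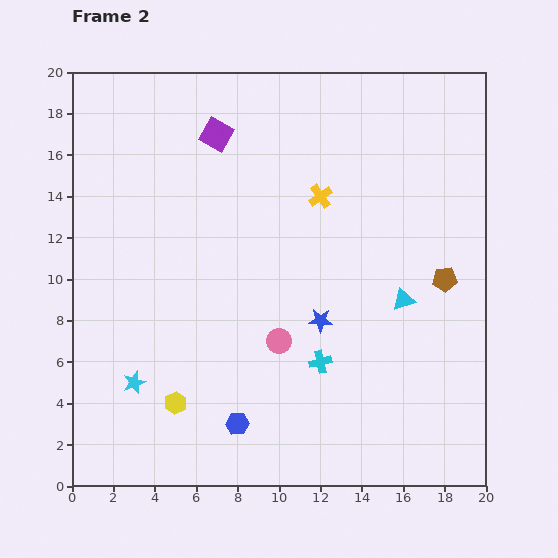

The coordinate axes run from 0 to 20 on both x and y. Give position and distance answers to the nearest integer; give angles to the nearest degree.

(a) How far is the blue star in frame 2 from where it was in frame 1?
5

The blue star moved from (15, 12) to (12, 8), a distance of √(3² + 4²) ≈ 5.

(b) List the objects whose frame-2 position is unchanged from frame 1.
the cyan triangle, the purple square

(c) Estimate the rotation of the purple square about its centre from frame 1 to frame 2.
30° clockwise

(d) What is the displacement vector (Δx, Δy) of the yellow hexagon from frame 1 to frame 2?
(-3, -2)

The yellow hexagon was at (8, 6) in frame 1 and (5, 4) in frame 2.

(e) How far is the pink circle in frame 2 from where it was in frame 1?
6

The pink circle moved from (9, 13) to (10, 7), a distance of √(1² + 6²) ≈ 6.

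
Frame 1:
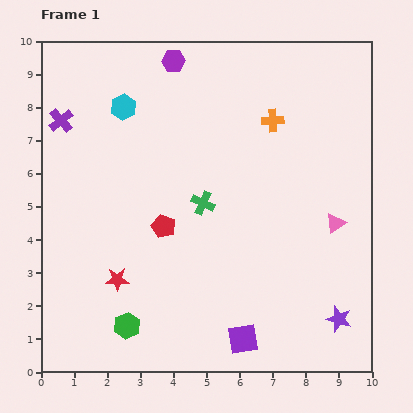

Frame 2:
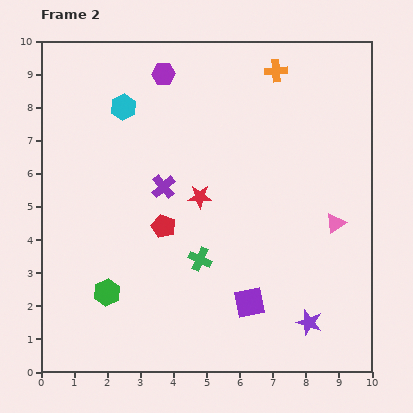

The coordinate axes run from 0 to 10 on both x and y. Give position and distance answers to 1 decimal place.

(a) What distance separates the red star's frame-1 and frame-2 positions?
3.5

The red star moved from (2.3, 2.8) to (4.8, 5.3), a distance of √(2.5² + 2.5²) ≈ 3.5.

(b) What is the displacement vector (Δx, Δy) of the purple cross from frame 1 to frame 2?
(3.1, -2.0)

The purple cross was at (0.6, 7.6) in frame 1 and (3.7, 5.6) in frame 2.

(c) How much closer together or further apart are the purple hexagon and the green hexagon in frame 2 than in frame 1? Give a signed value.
-1.3

Distance in frame 1: 8.1. Distance in frame 2: 6.8.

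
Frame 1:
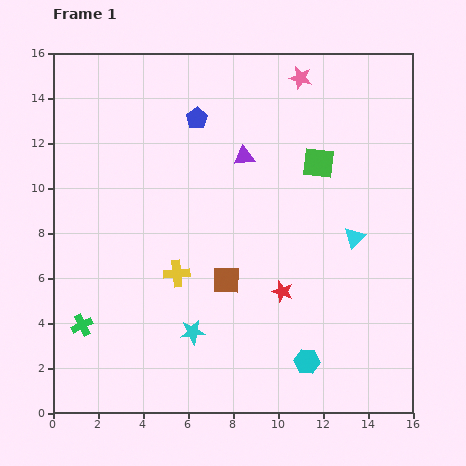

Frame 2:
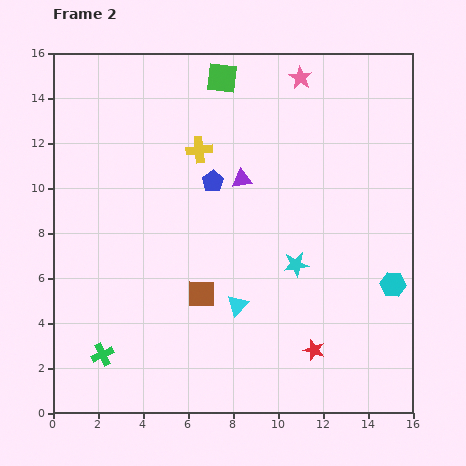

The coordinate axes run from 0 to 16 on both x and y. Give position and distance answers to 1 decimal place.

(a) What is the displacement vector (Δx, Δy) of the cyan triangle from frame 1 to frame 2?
(-5.2, -3.0)

The cyan triangle was at (13.4, 7.8) in frame 1 and (8.2, 4.8) in frame 2.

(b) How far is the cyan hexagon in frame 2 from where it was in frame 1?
5.1

The cyan hexagon moved from (11.3, 2.3) to (15.1, 5.7), a distance of √(3.8² + 3.4²) ≈ 5.1.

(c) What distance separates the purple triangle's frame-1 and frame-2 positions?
1.0

The purple triangle moved from (8.5, 11.4) to (8.4, 10.4), a distance of √(0.1² + 1.0²) ≈ 1.0.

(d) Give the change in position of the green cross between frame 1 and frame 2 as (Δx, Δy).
(0.9, -1.3)

The green cross was at (1.3, 3.9) in frame 1 and (2.2, 2.6) in frame 2.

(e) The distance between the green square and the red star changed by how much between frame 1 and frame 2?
+6.9

Distance in frame 1: 5.9. Distance in frame 2: 12.8.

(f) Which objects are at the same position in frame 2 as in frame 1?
the pink star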